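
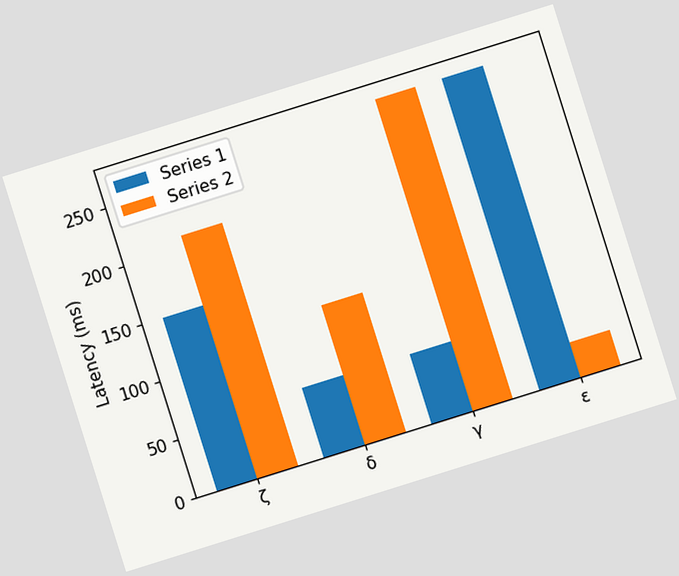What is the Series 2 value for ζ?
210ms

The chart is tilted about 17° counter-clockwise. The Series 2 bar at ζ reaches 210ms on the y-axis.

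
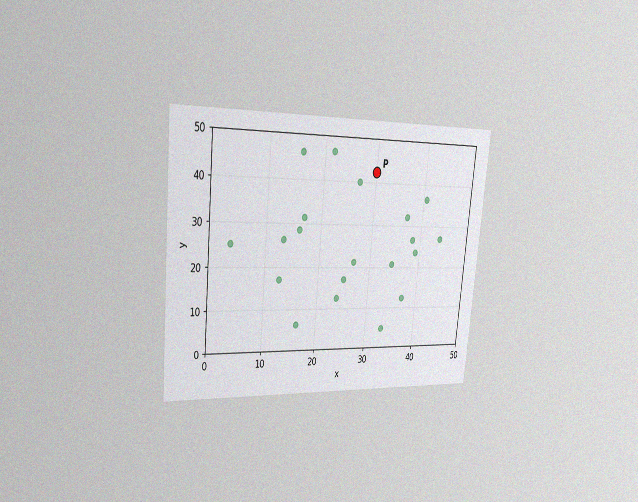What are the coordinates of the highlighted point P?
(30, 42.5)

The chart is tilted about 5° clockwise and viewed slightly from the left, with some photo noise. Following the gridlines from P to each axis, P sits at (30, 42.5).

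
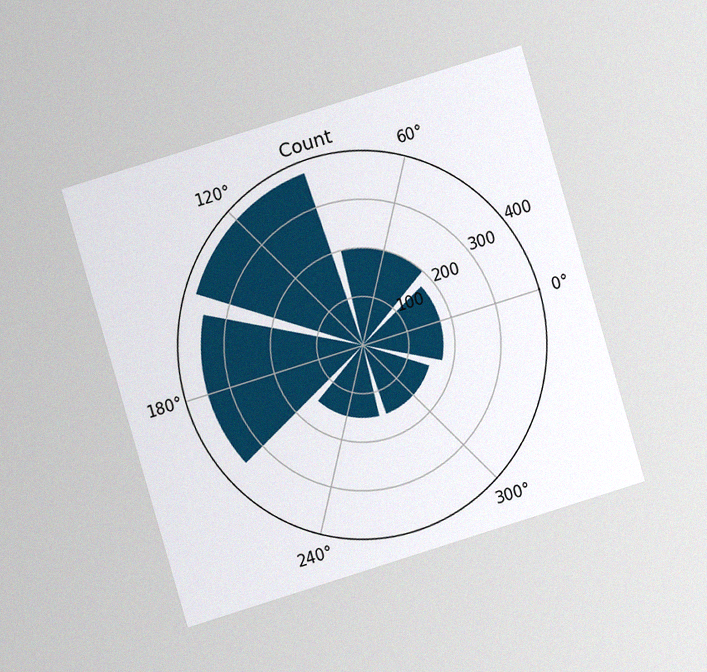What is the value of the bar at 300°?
150

The chart is tilted about 17° counter-clockwise and viewed at a slight angle, with some photo noise. The bar at 300° reaches 150 on the radial axis.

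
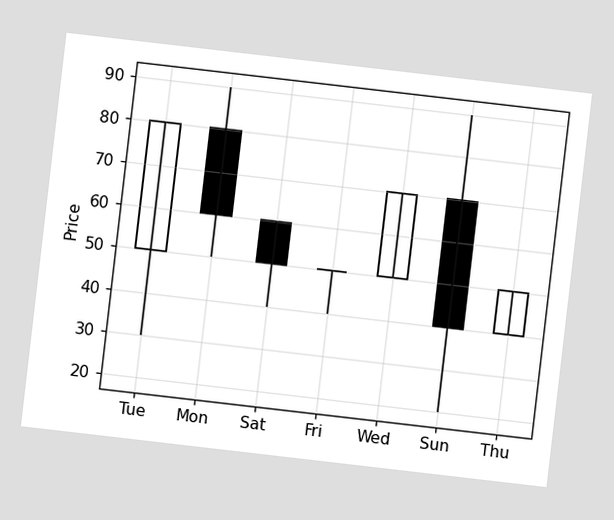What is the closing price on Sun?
The chart is tilted about 7° clockwise. The Sun candle closes at 40.

40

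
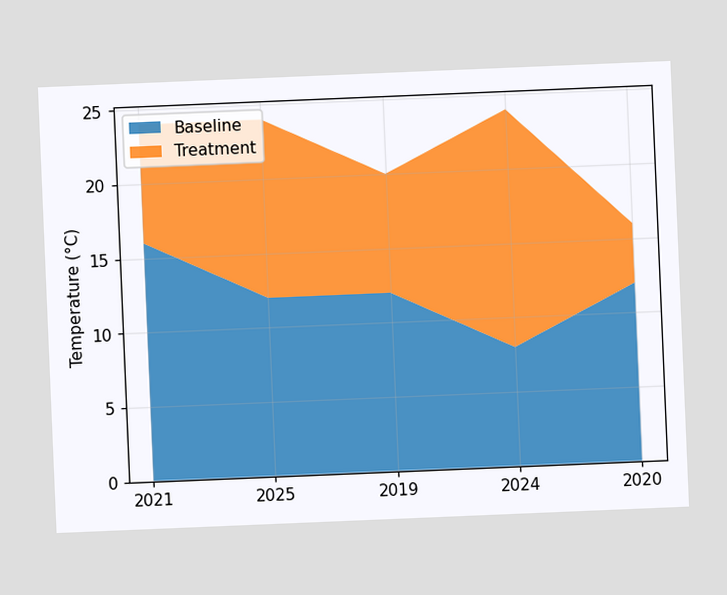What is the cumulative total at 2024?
24°C

The chart is tilted about 2° counter-clockwise. The stacked total at 2024 reaches 24°C.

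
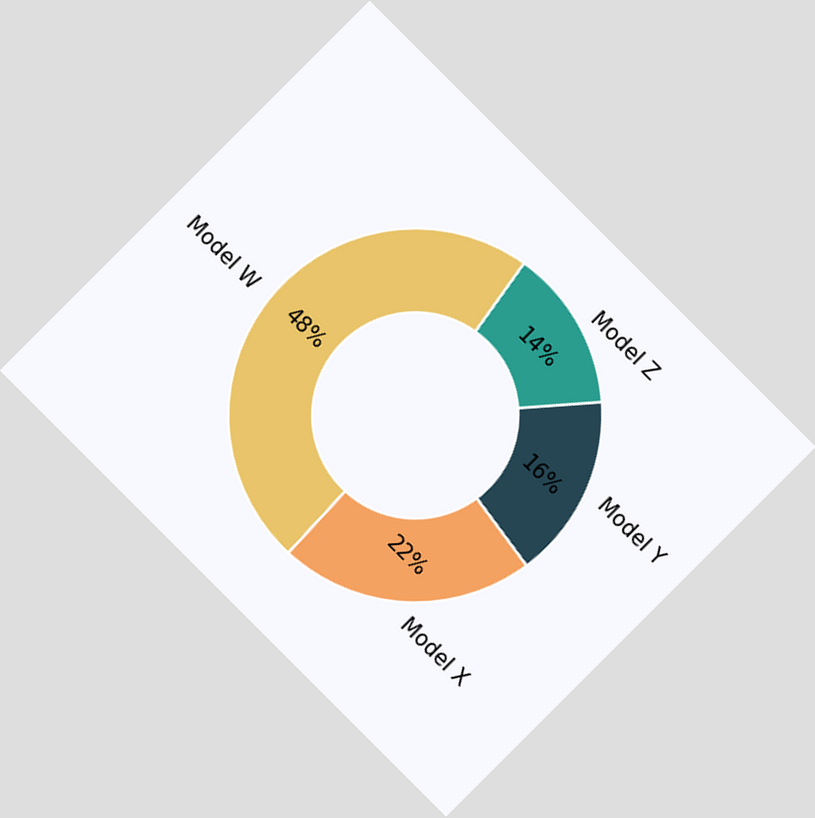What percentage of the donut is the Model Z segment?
14%

The chart is tilted about 45° clockwise. The Model Z segment takes up 14% of the ring.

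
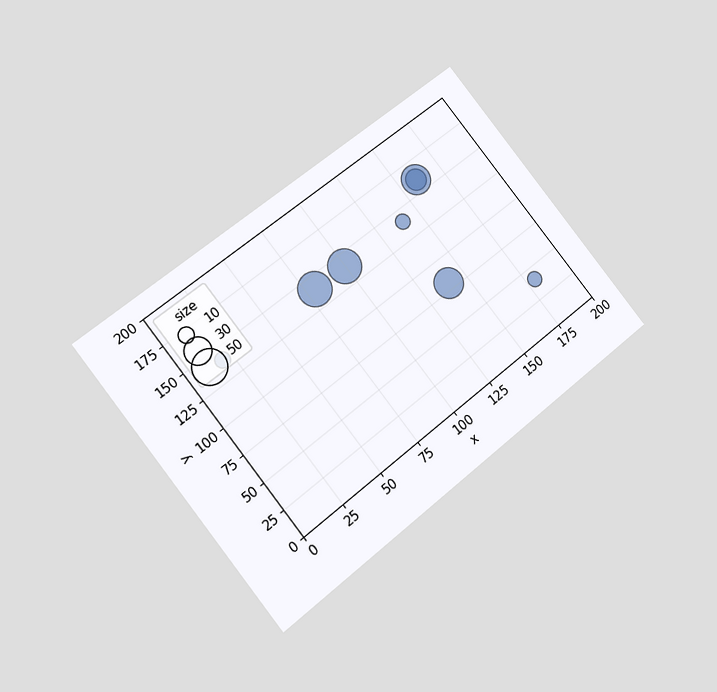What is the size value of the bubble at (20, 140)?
10

The chart is tilted about 38° counter-clockwise and viewed at a slight angle. Matching the bubble at (20, 140) against the size legend gives 10.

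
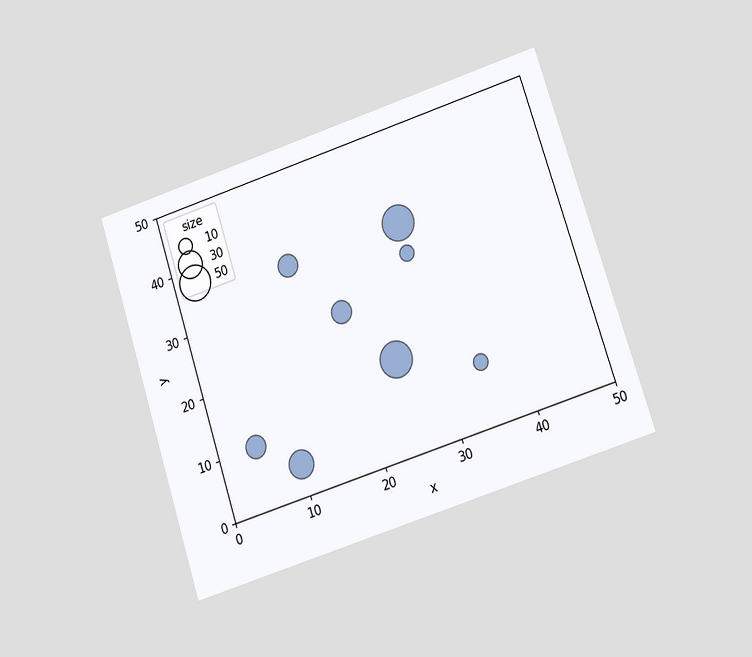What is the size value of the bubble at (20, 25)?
20

The chart is tilted about 18° counter-clockwise and viewed at a slight angle. Matching the bubble at (20, 25) against the size legend gives 20.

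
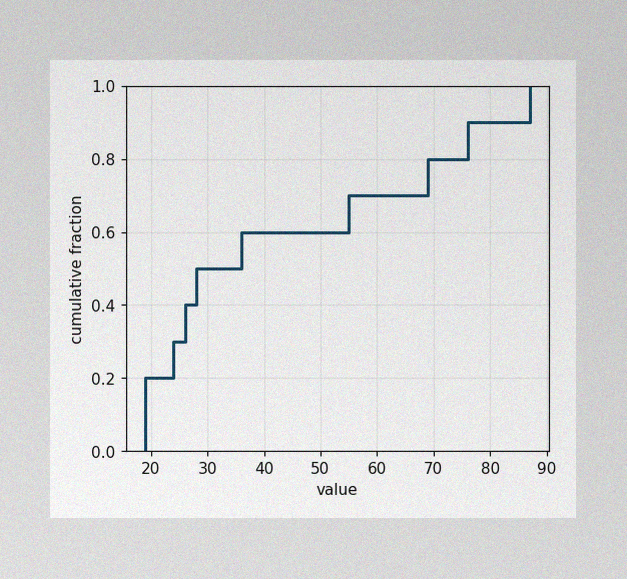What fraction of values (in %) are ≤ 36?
60%

The image has some photo noise and uneven lighting. At x=36 the ECDF step is at 60%.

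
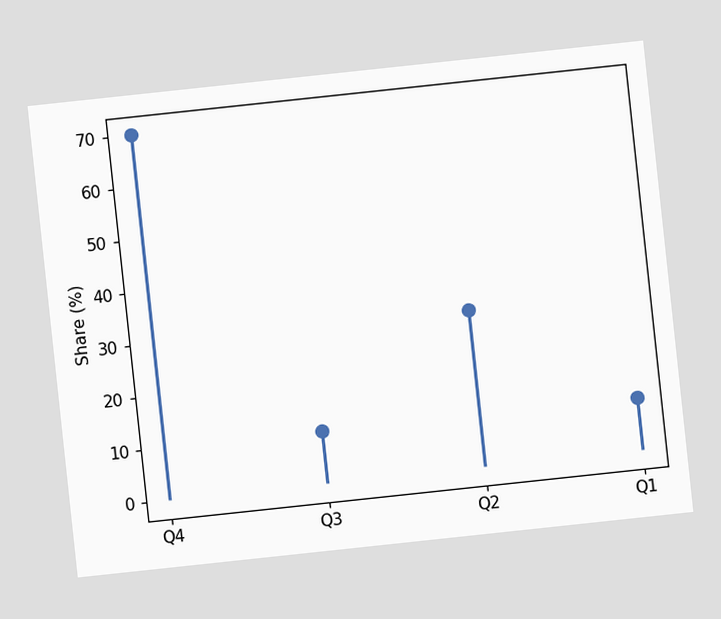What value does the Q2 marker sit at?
The chart is tilted about 6° counter-clockwise. The Q2 marker sits at 30%.

30%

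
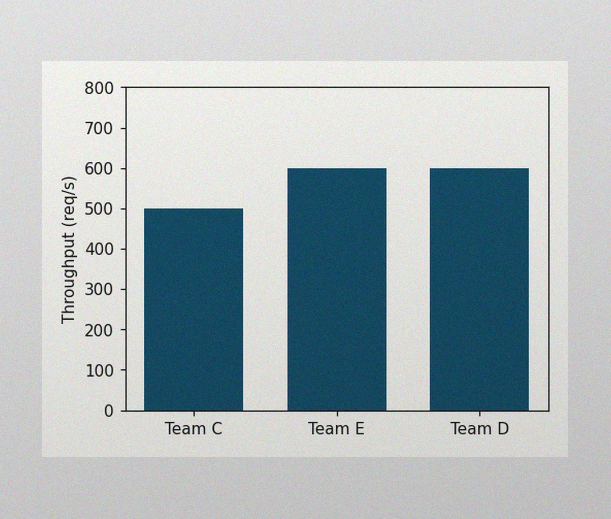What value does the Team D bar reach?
600req/s

The image has some photo noise and uneven lighting. Reading along the chart's y-axis, the Team D bar reaches 600req/s.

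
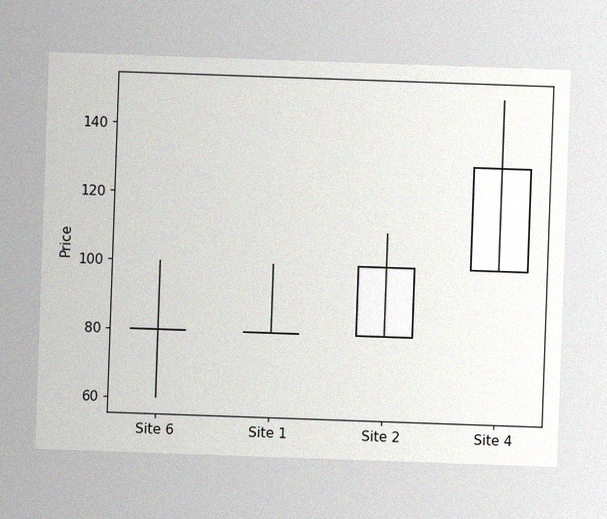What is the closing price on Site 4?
The image has some photo noise and uneven lighting. The Site 4 candle closes at 130.

130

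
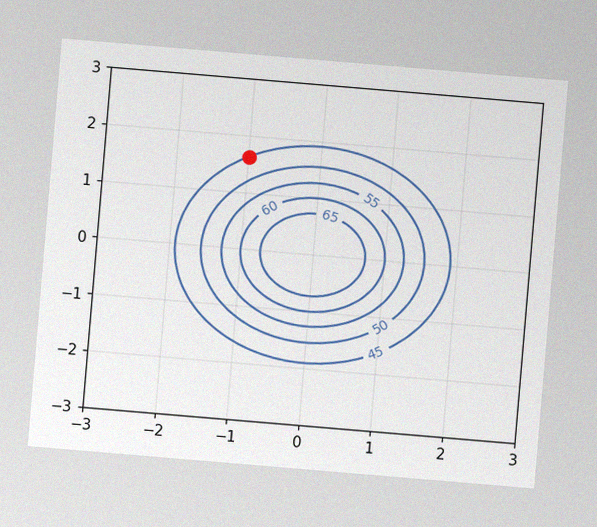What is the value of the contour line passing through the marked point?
45

The chart is tilted about 5° clockwise, with some photo noise. The marked point sits on the contour labelled 45.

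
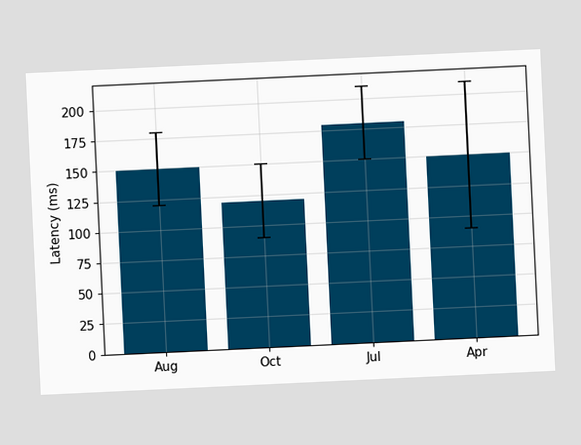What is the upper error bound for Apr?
The chart is tilted about 3° counter-clockwise. The Apr bar's upper whisker reaches 210ms.

210ms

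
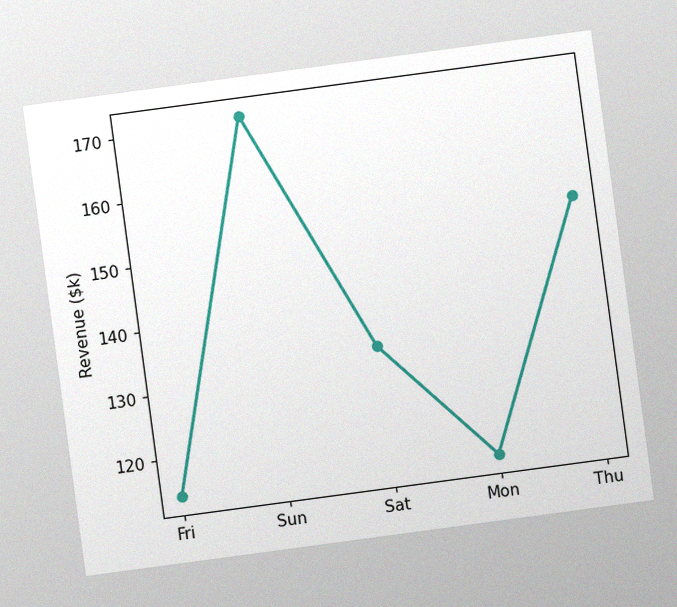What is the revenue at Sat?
The chart is tilted about 8° counter-clockwise, with some photo noise. At Sat, the line is at $133k.

$133k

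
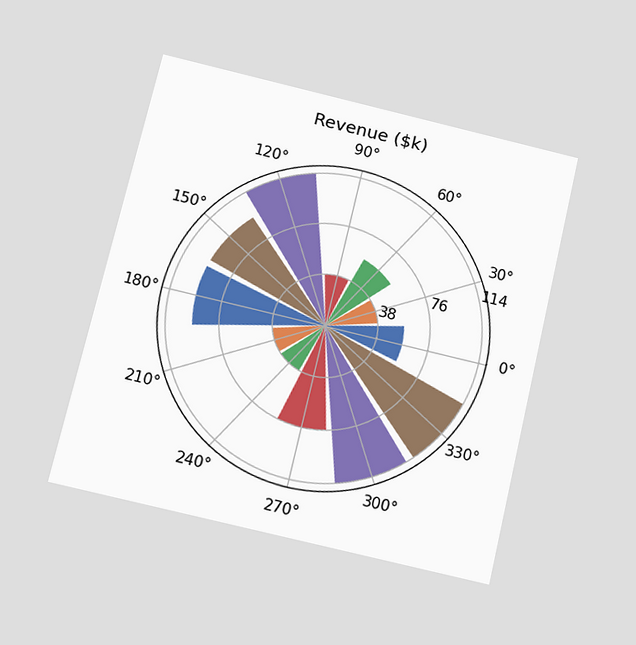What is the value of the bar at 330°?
The chart is tilted about 13° clockwise and viewed slightly from below. The bar at 330° reaches $114k on the radial axis.

$114k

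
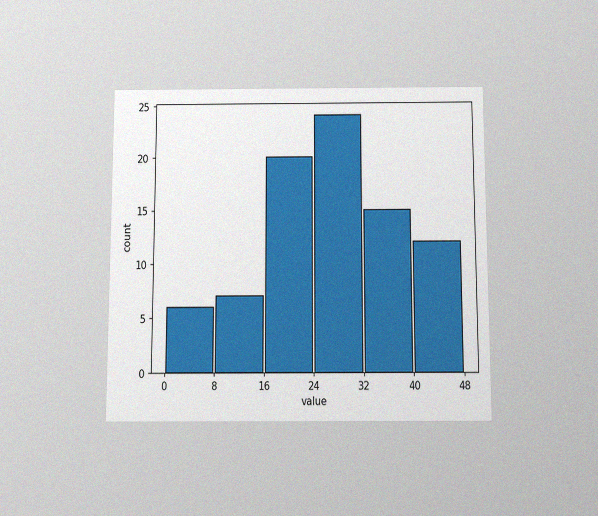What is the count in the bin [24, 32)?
The chart is viewed slightly from below, with some photo noise. The [24, 32) bin has height 24.

24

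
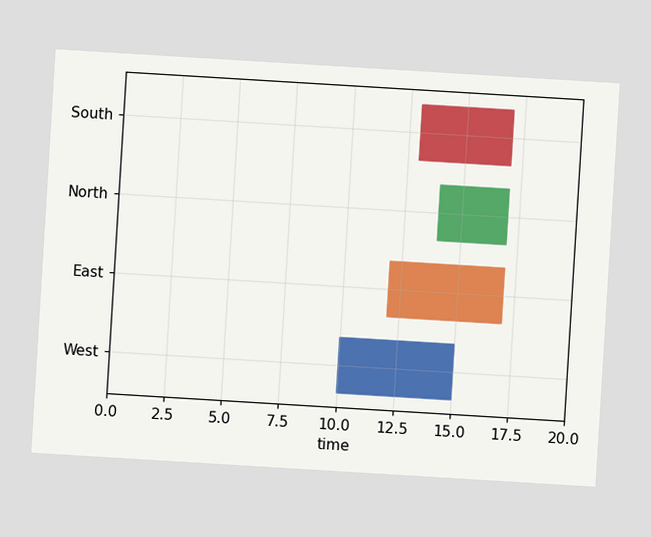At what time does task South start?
13

The chart is tilted about 3° clockwise. The South bar begins at t=13.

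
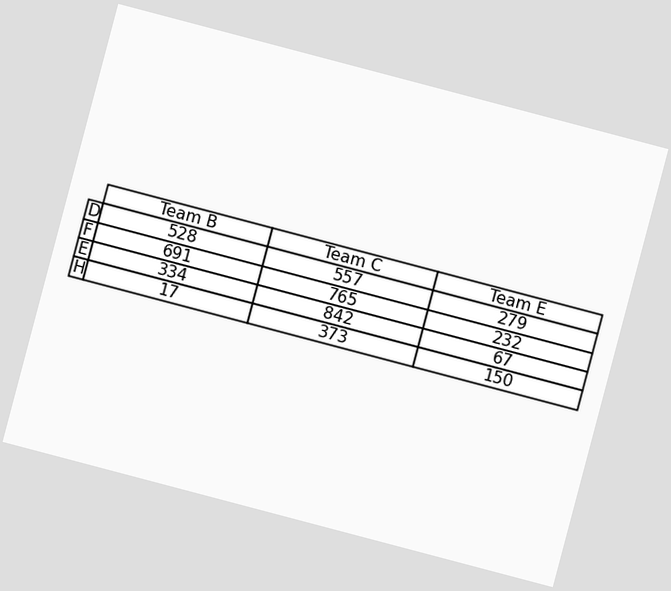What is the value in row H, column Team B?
17

The chart is tilted about 15° clockwise. The (H, Team B) cell reads 17.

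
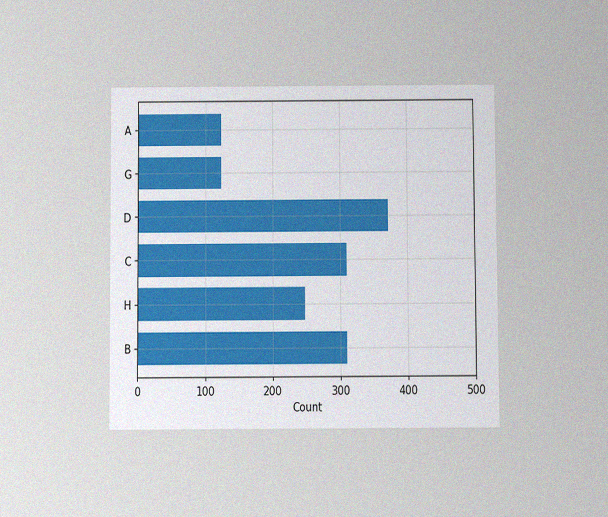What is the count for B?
The chart is viewed slightly from below, with some photo noise. Reading along the chart's x-axis, the B bar reaches 310.

310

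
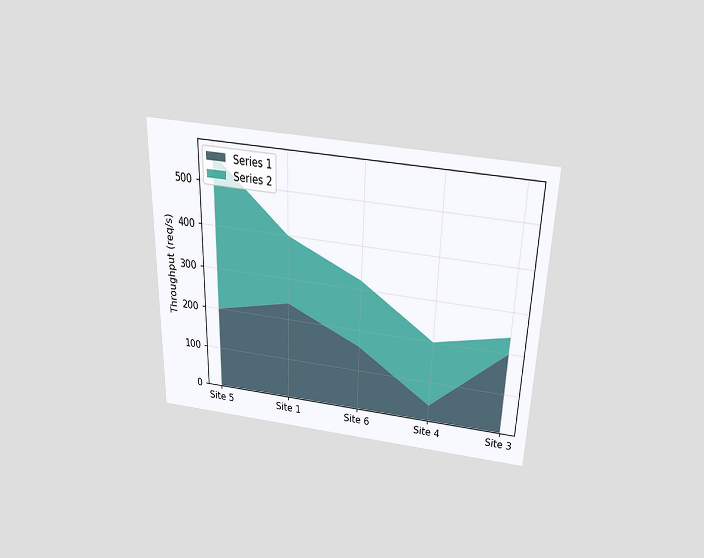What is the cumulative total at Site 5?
The chart is viewed slightly from above. The stacked total at Site 5 reaches 560req/s.

560req/s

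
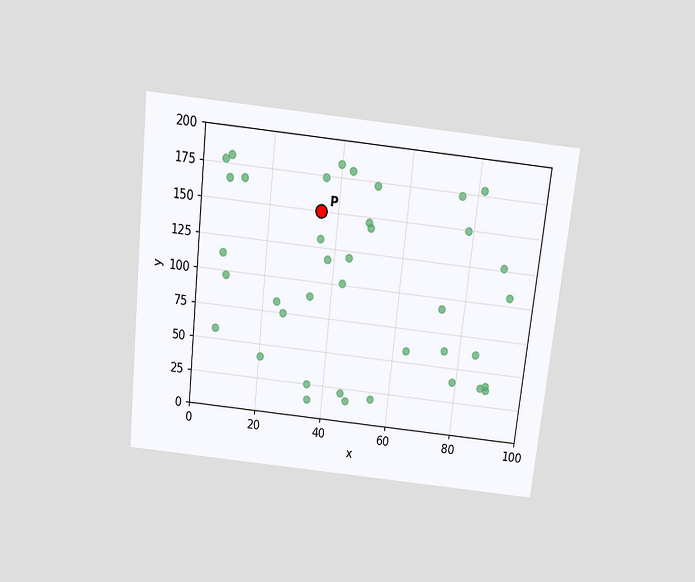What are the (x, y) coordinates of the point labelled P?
(35, 150)

The chart is tilted about 6° clockwise and viewed slightly from above. Following the gridlines from P to each axis, P sits at (35, 150).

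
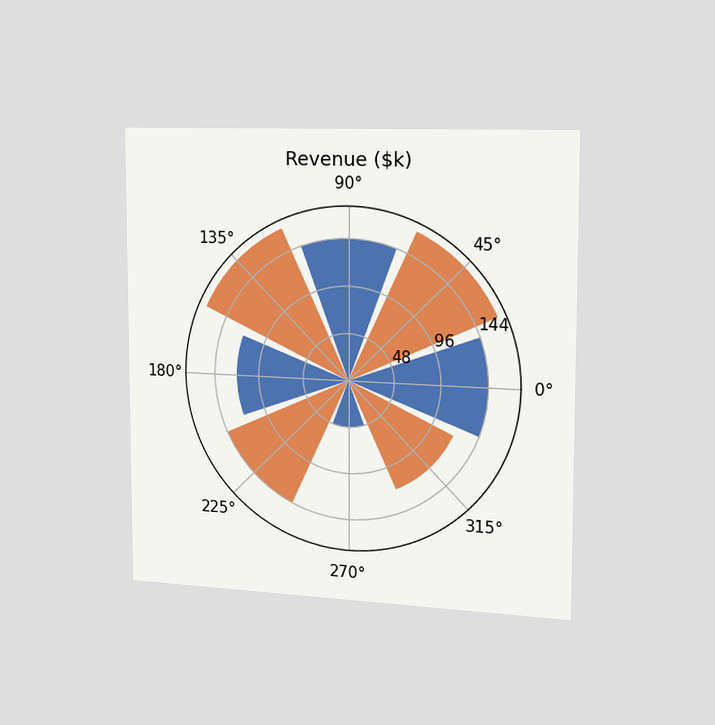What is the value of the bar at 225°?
$144k

The chart is viewed slightly from the right. The bar at 225° reaches $144k on the radial axis.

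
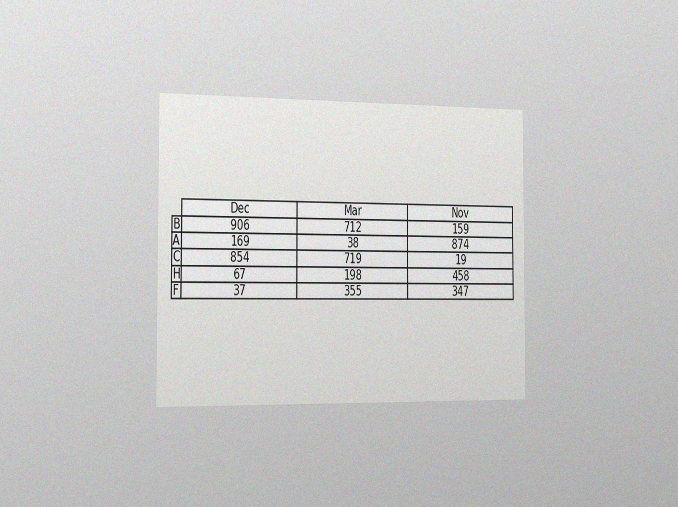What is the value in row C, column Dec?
The chart is viewed slightly from the left, with some photo noise. The (C, Dec) cell reads 854.

854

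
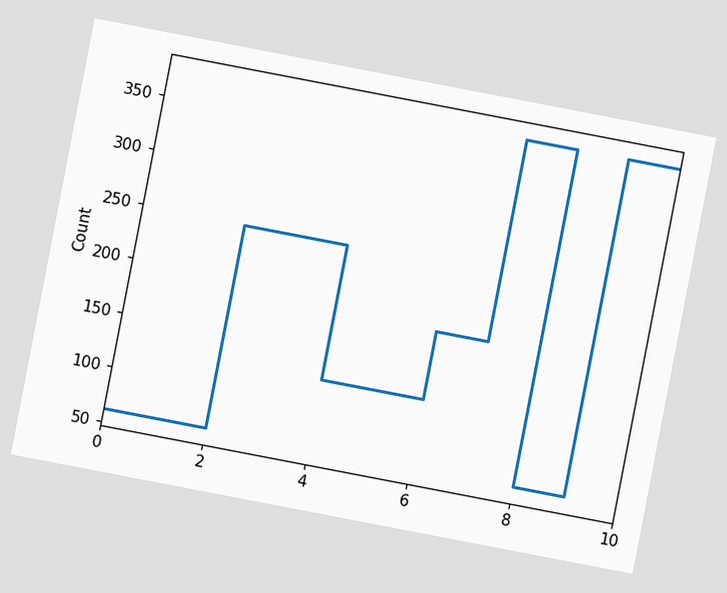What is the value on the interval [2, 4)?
248

The chart is tilted about 11° clockwise. On [2, 4) the step sits at 248.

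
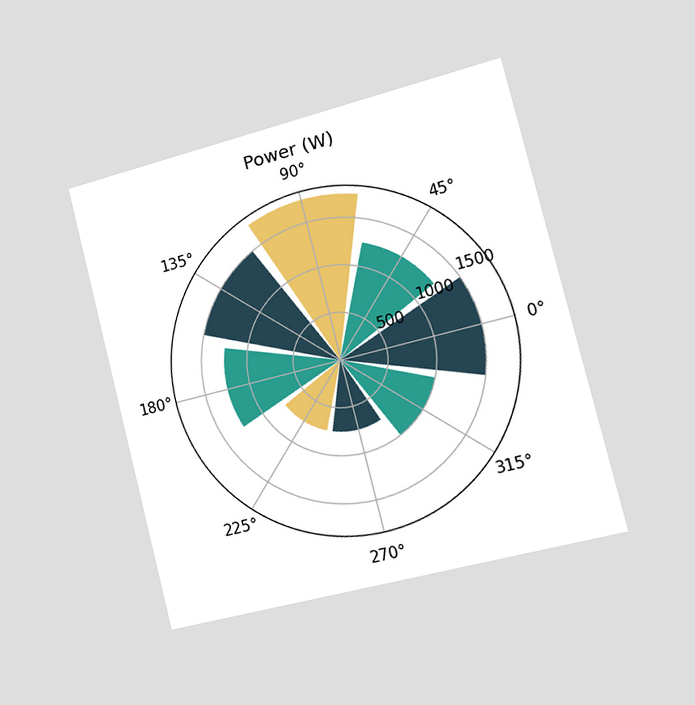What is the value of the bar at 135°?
The chart is tilted about 14° counter-clockwise and viewed slightly from the right. The bar at 135° reaches 1500W on the radial axis.

1500W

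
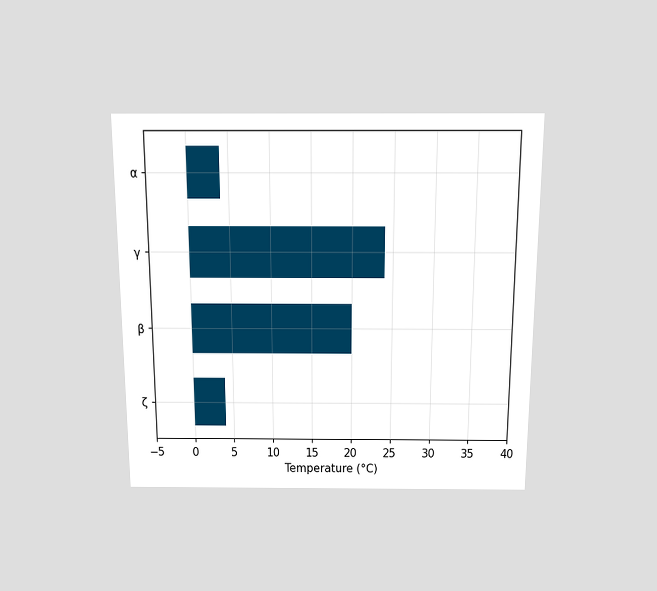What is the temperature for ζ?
4°C

The chart is viewed slightly from above. Reading along the chart's x-axis, the ζ bar reaches 4°C.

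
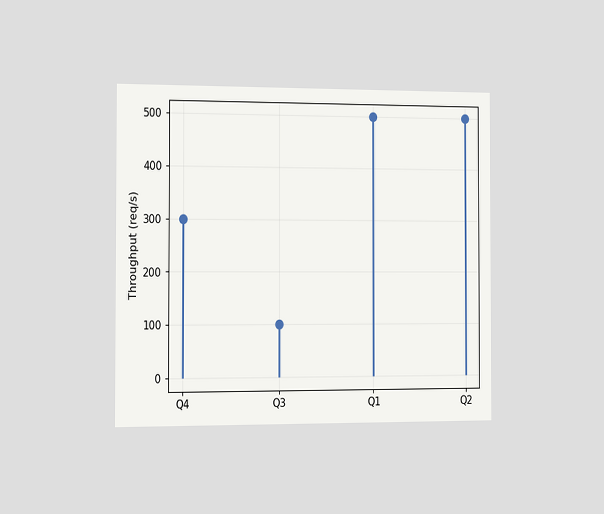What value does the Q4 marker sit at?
300req/s

The chart is viewed slightly from the left. The Q4 marker sits at 300req/s.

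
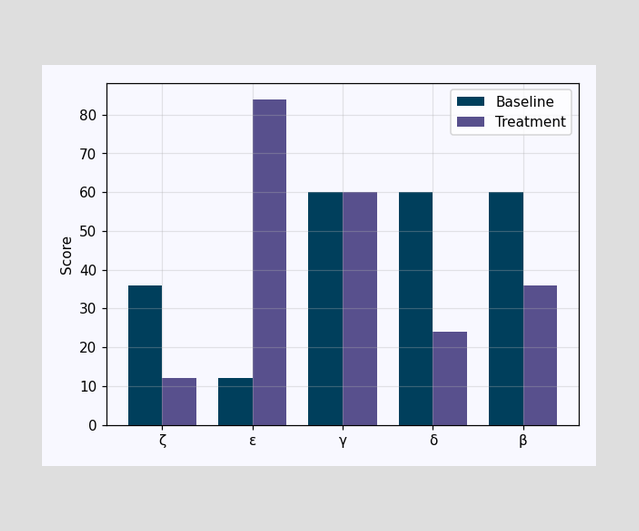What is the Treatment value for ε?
The Treatment bar at ε reaches 84 on the y-axis.

84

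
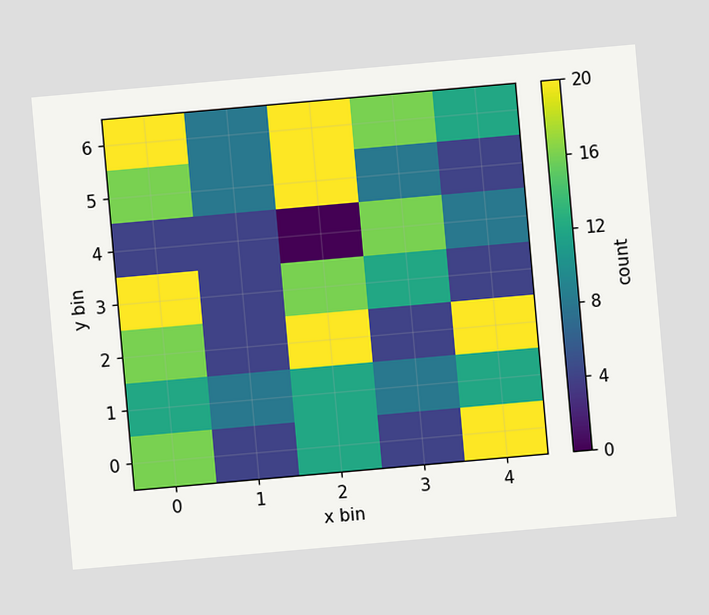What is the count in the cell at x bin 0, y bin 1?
12

The chart is tilted about 5° counter-clockwise. Matching the cell (0, 1) against the colorbar gives 12.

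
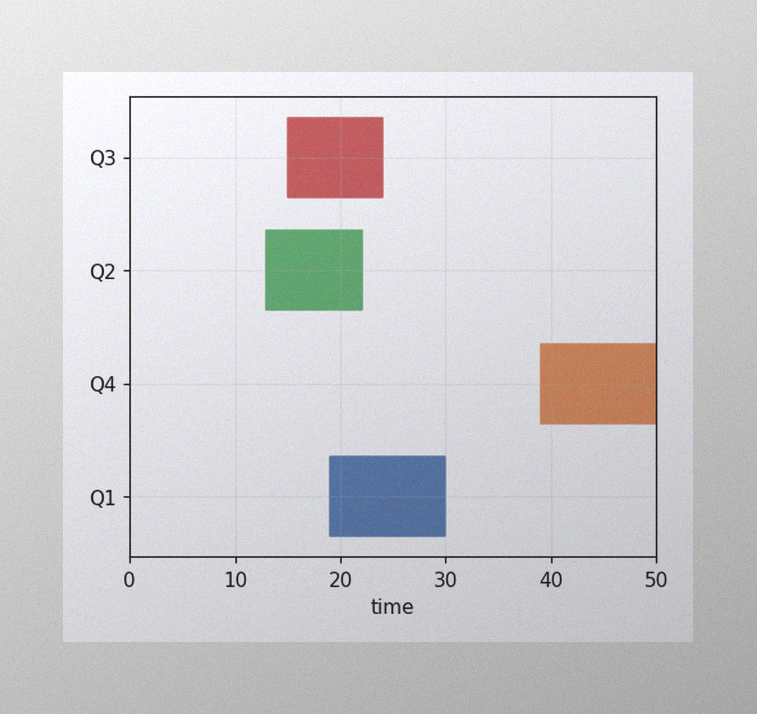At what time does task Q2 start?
The image has some photo noise and uneven lighting. The Q2 bar begins at t=13.

13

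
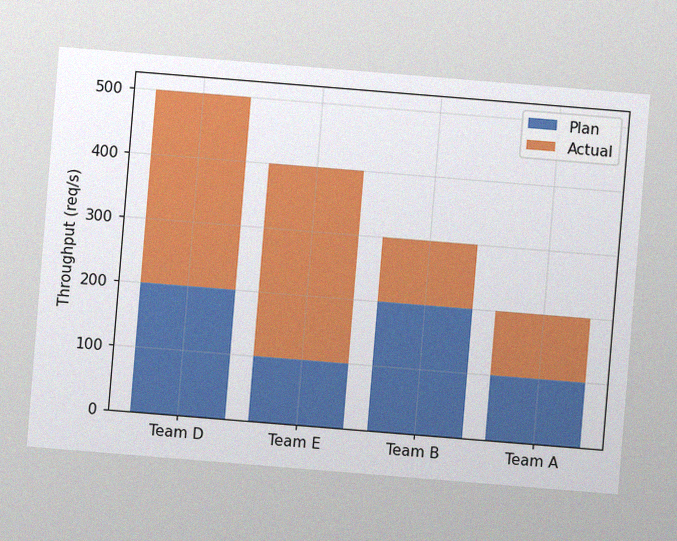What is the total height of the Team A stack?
200req/s

The chart is tilted about 5° clockwise, with some photo noise. The Team A stack's top reaches 200req/s on the y-axis.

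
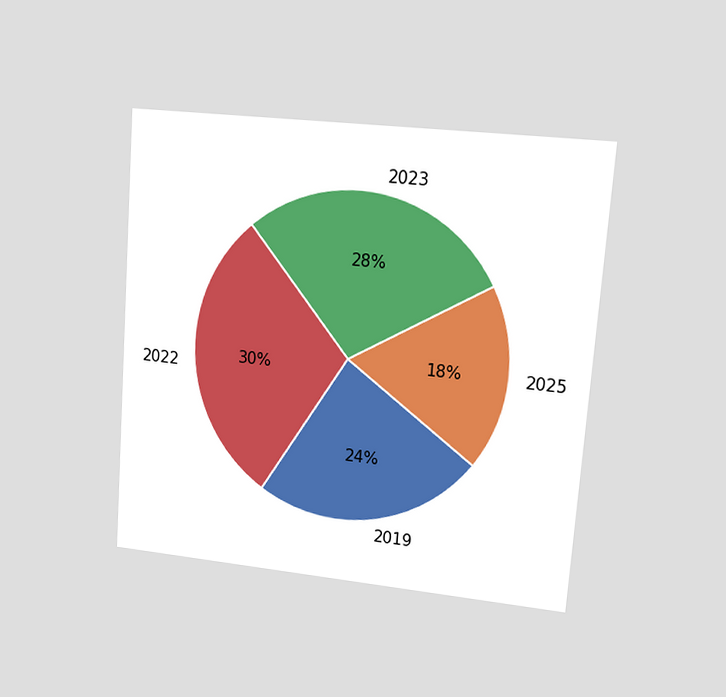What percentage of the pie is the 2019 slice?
24%

The chart is tilted about 4° clockwise and viewed at a slight angle. The 2019 slice takes up 24% of the pie.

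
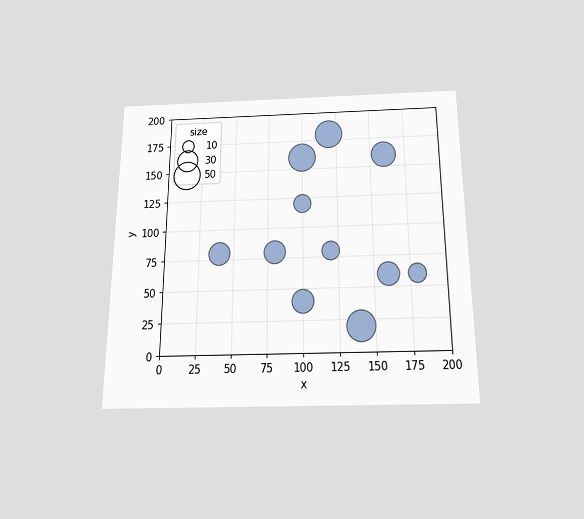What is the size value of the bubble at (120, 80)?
20

The chart is viewed slightly from below. Matching the bubble at (120, 80) against the size legend gives 20.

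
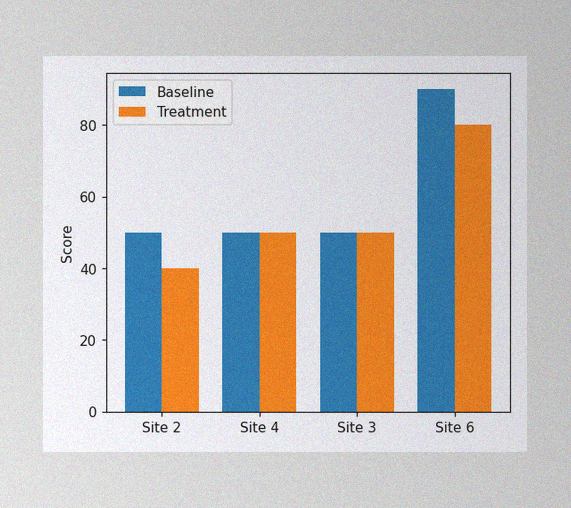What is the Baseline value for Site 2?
The image has some photo noise and uneven lighting. The Baseline bar at Site 2 reaches 50 on the y-axis.

50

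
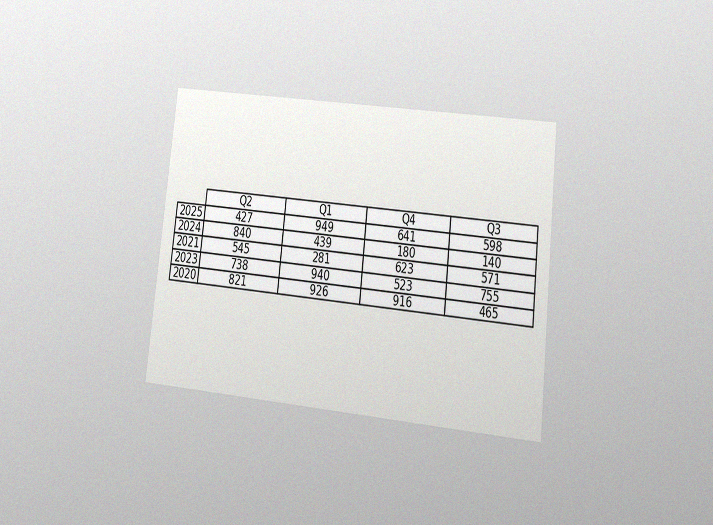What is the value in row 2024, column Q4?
180

The chart is tilted about 6° clockwise and viewed at a slight angle, with some photo noise. The (2024, Q4) cell reads 180.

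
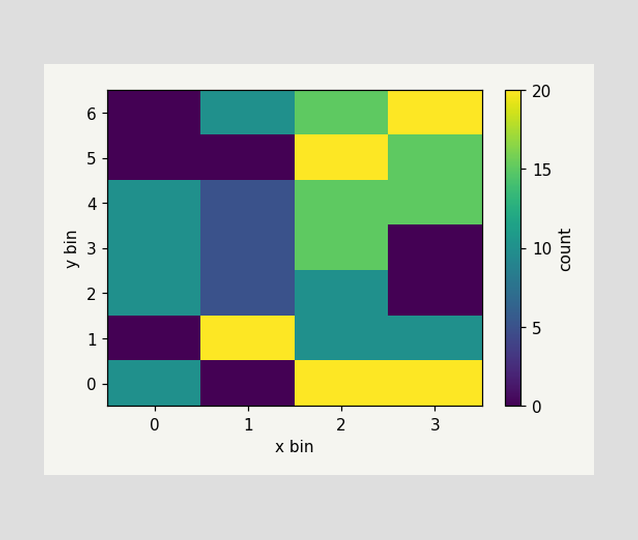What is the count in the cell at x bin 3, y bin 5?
15

Matching the cell (3, 5) against the colorbar gives 15.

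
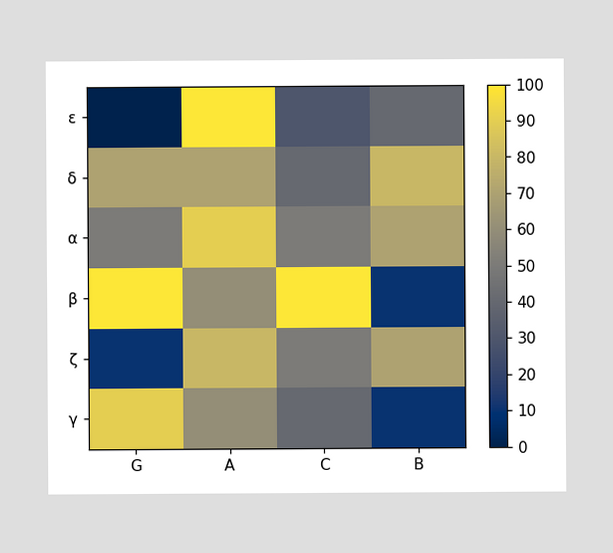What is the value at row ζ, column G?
Matching cell (ζ, G) against the colorbar gives 10.

10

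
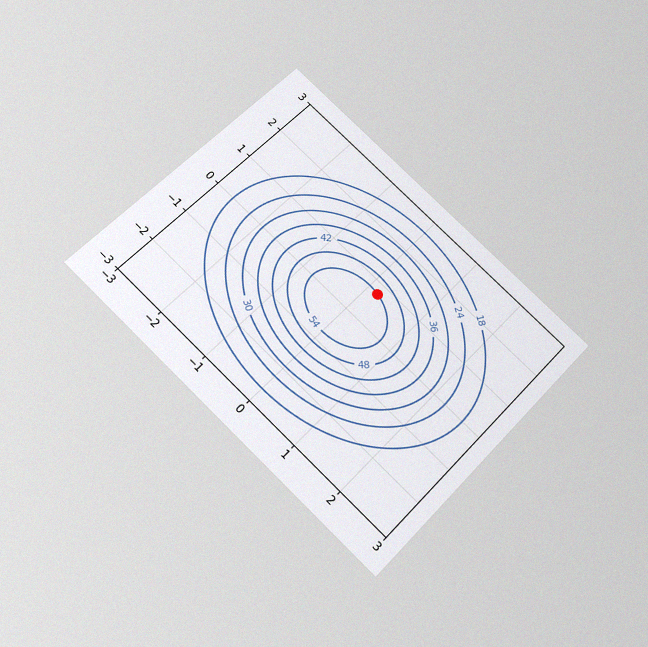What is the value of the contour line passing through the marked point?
The chart is tilted about 44° clockwise and viewed slightly from below, with some photo noise. The marked point sits on the contour labelled 54.

54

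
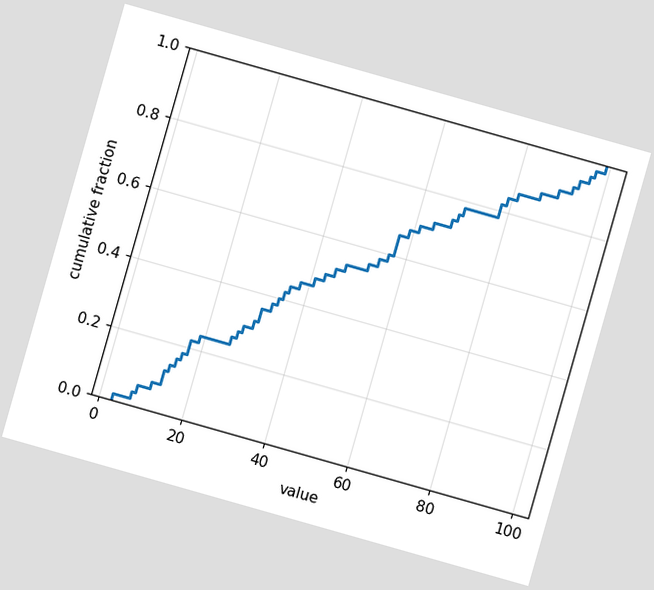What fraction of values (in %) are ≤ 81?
86%

The chart is tilted about 16° clockwise. At x=81 the ECDF step is at 86%.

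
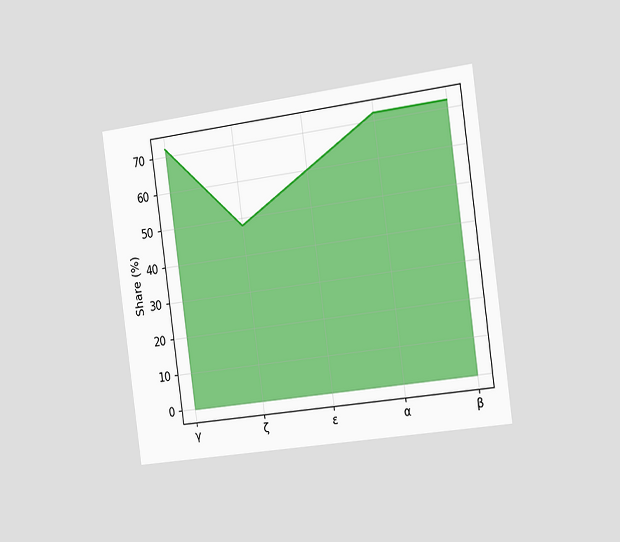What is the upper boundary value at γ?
72%

The chart is tilted about 8° counter-clockwise and viewed slightly from the right. At γ the upper boundary is at 72%.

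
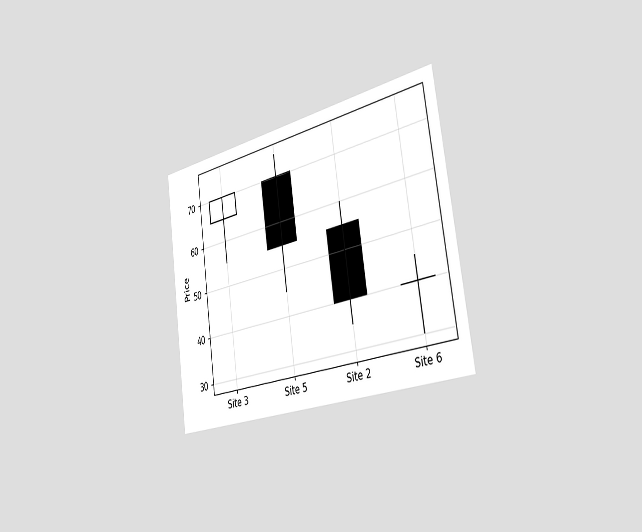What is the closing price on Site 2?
40

The chart is tilted about 8° counter-clockwise and viewed slightly from the right. The Site 2 candle closes at 40.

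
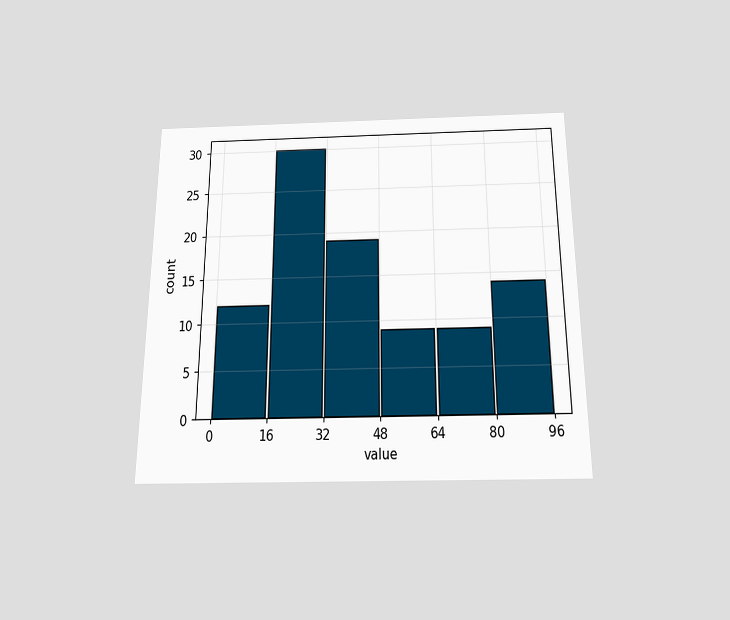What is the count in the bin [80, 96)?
14

The chart is viewed slightly from below. The [80, 96) bin has height 14.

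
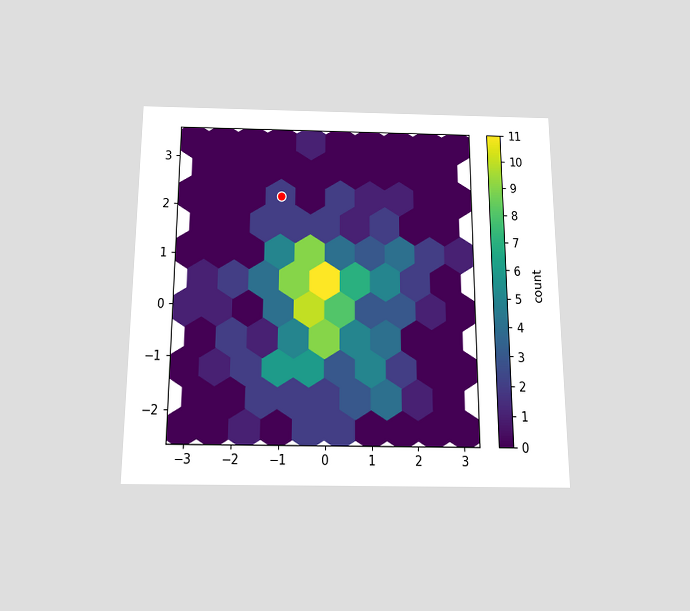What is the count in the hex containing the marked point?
The chart is viewed slightly from below. The marked hex reads 2 on the colorbar.

2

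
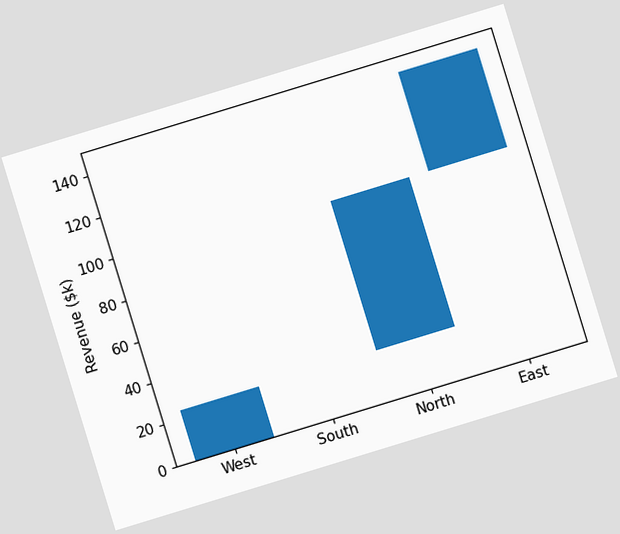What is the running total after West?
$24k

The chart is tilted about 17° counter-clockwise. After West the running total reaches $24k.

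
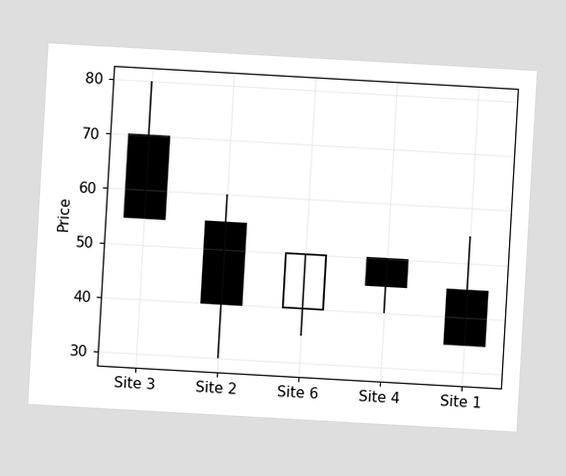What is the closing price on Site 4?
45

The chart is tilted about 3° clockwise. The Site 4 candle closes at 45.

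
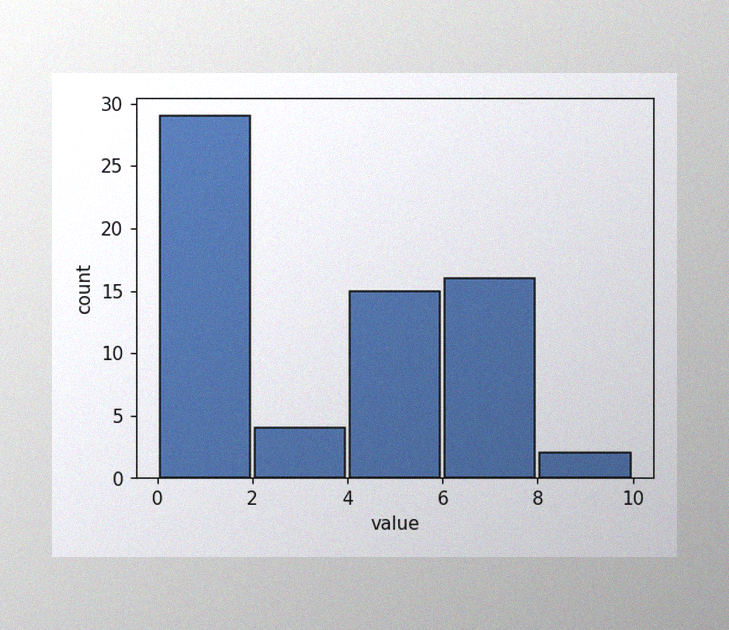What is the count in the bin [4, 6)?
The image has some photo noise and uneven lighting. The [4, 6) bin has height 15.

15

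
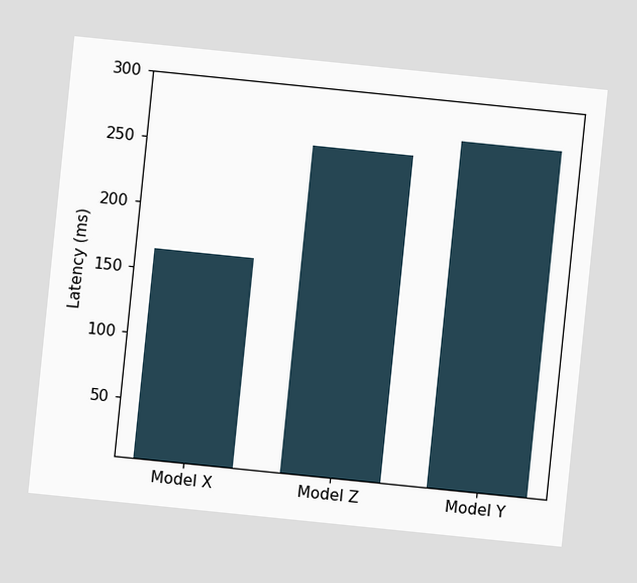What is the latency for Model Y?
The chart is tilted about 6° clockwise. Reading along the chart's y-axis, the Model Y bar reaches 270ms.

270ms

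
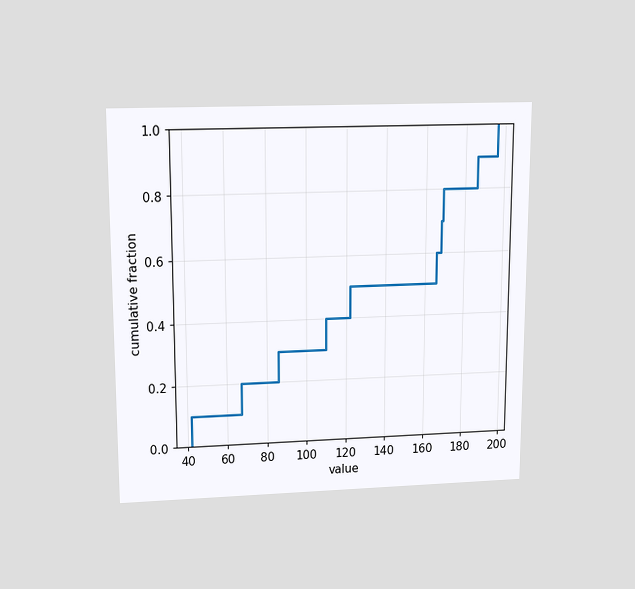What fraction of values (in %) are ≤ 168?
The chart is viewed slightly from above. At x=168 the ECDF step is at 70%.

70%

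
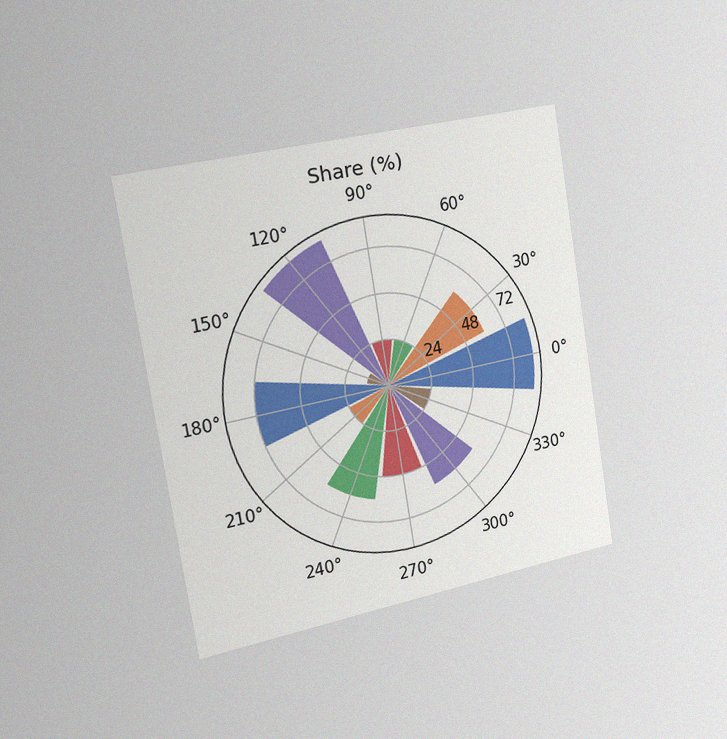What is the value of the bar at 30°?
60%

The chart is tilted about 9° counter-clockwise and viewed slightly from the left, with some photo noise. The bar at 30° reaches 60% on the radial axis.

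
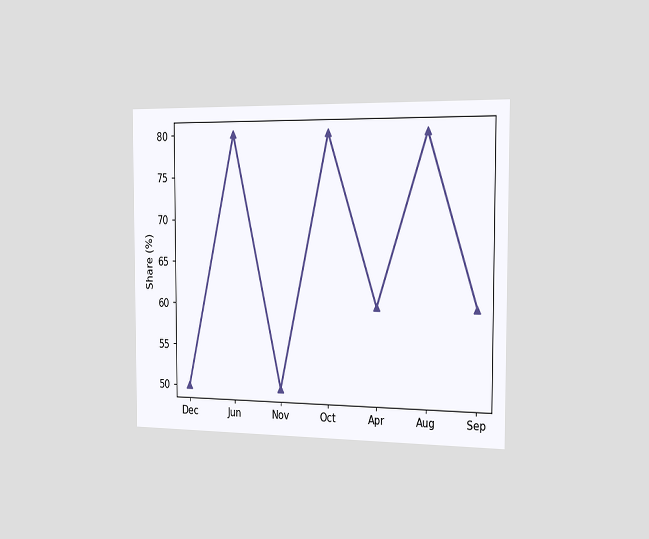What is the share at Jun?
The chart is viewed slightly from the right. At Jun, the line is at 80%.

80%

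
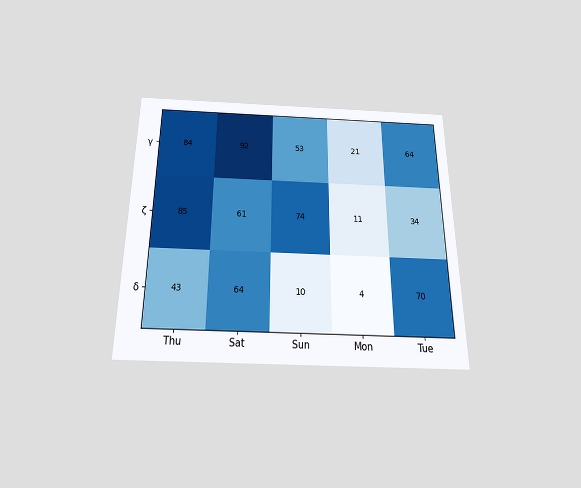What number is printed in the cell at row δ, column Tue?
70

The chart is viewed slightly from below. The (δ, Tue) cell reads 70.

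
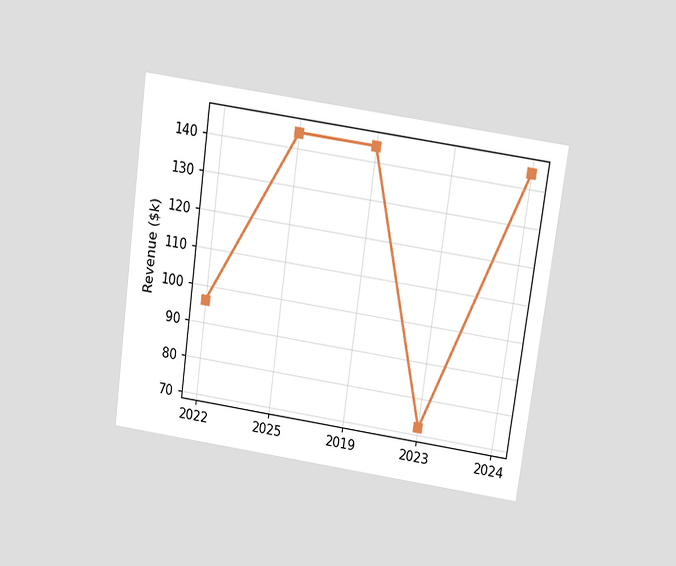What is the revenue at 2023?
The chart is tilted about 8° clockwise and viewed slightly from above. At 2023, the line is at $72k.

$72k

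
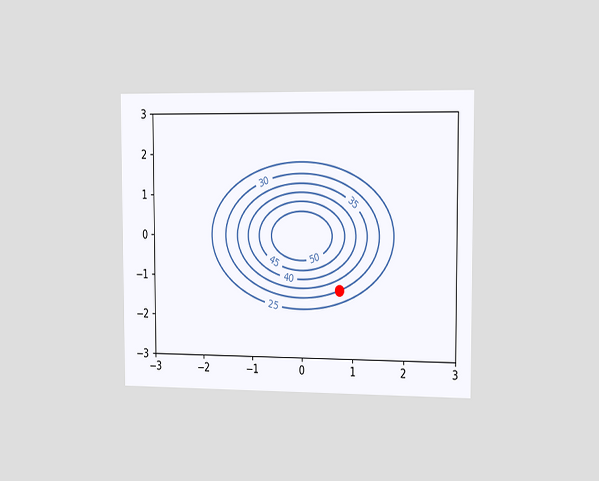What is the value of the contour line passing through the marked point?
30

The chart is viewed slightly from the right. The marked point sits on the contour labelled 30.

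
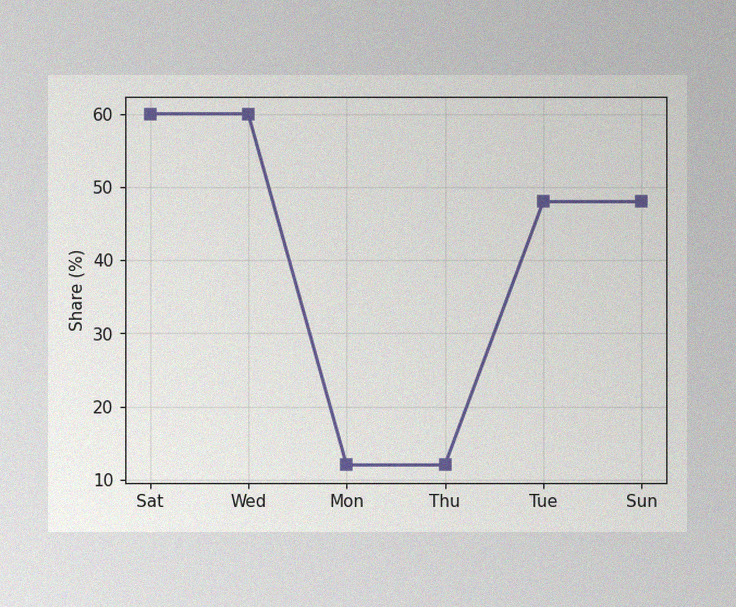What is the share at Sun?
The image has some photo noise and uneven lighting. At Sun, the line is at 48%.

48%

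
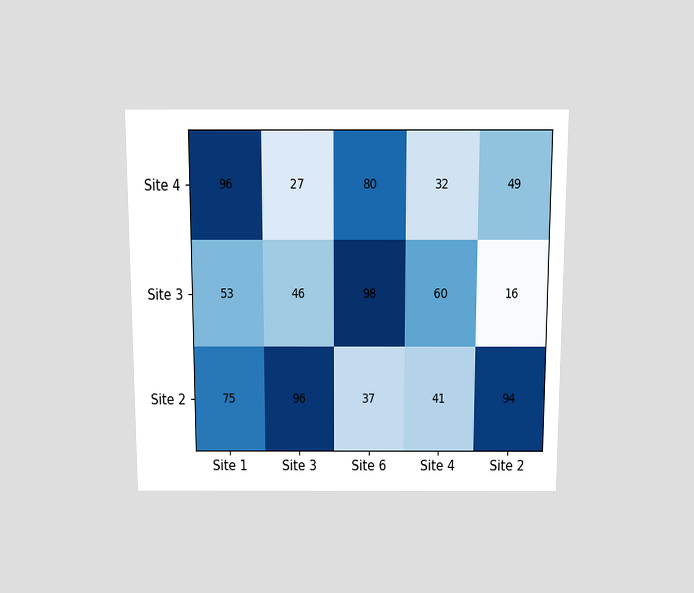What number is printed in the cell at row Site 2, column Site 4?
41

The chart is viewed slightly from above. The (Site 2, Site 4) cell reads 41.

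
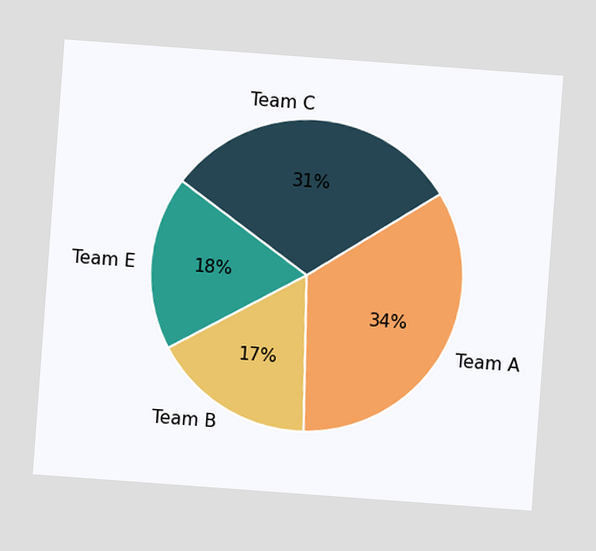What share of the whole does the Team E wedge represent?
The chart is tilted about 4° clockwise. The Team E slice takes up 18% of the pie.

18%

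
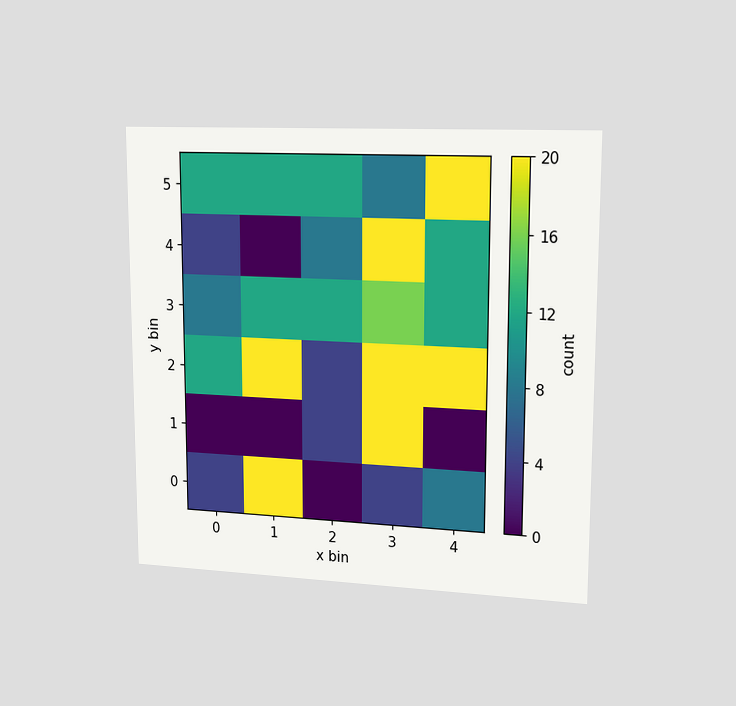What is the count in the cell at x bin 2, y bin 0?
0

The chart is viewed slightly from the right. Matching the cell (2, 0) against the colorbar gives 0.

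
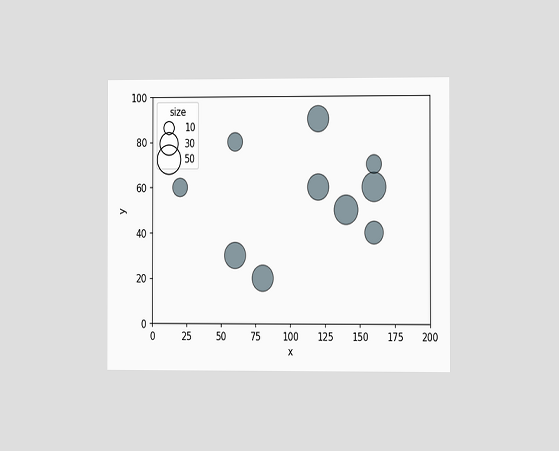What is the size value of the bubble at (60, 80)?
20

The chart is viewed slightly from the right. Matching the bubble at (60, 80) against the size legend gives 20.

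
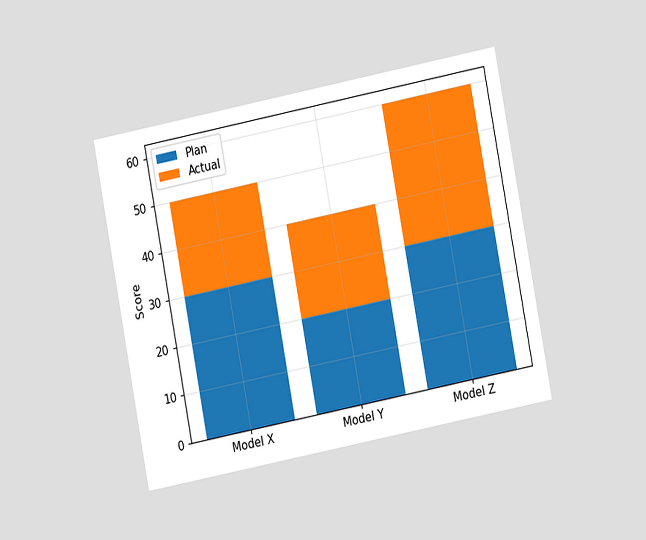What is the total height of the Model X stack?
50

The chart is tilted about 11° counter-clockwise and viewed at a slight angle. The Model X stack's top reaches 50 on the y-axis.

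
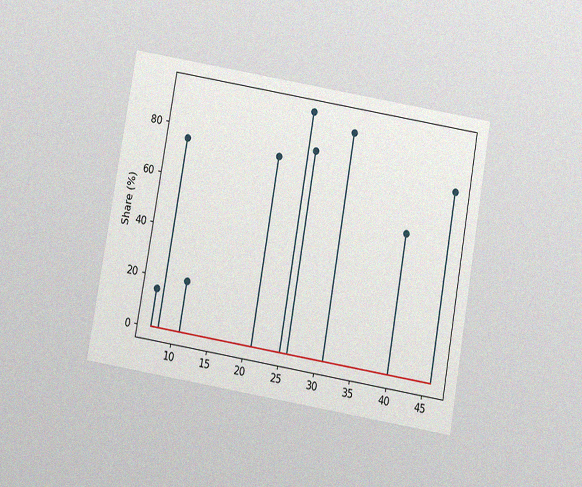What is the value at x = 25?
The chart is tilted about 10° clockwise and viewed slightly from below, with some photo noise. The stem at x=25 reaches 95%.

95%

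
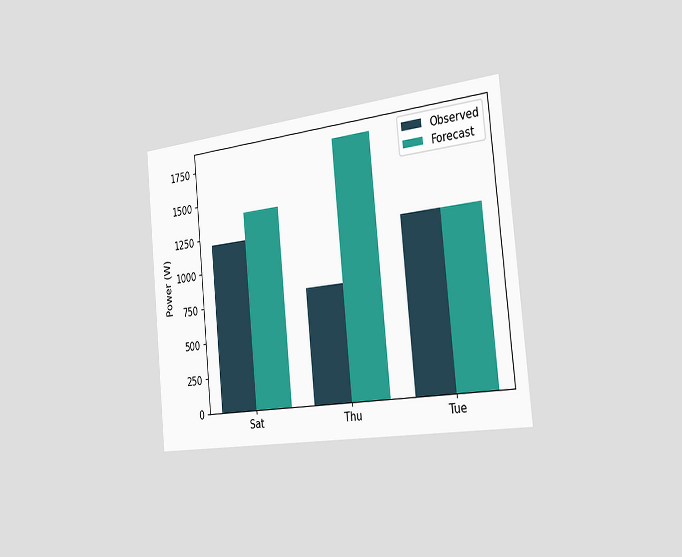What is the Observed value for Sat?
The chart is tilted about 6° counter-clockwise and viewed slightly from the right. The Observed bar at Sat reaches 1200W on the y-axis.

1200W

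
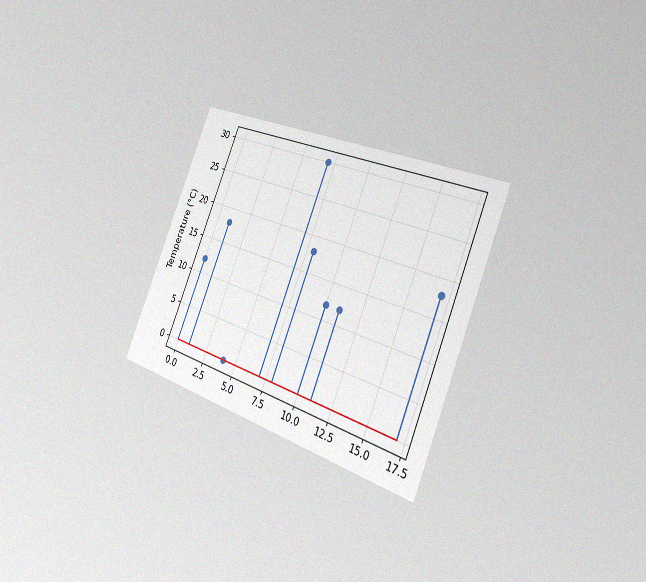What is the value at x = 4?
The chart is tilted about 22° clockwise and viewed slightly from the right, with some photo noise. The stem at x=4 reaches 0°C.

0°C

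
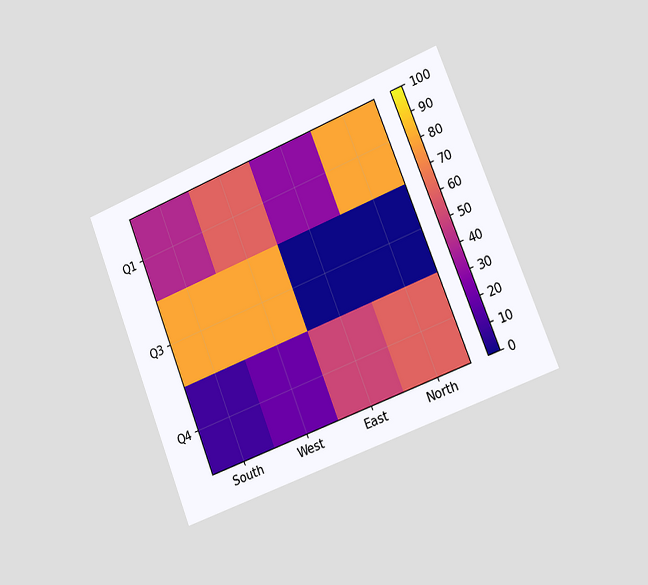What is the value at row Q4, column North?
The chart is tilted about 21° counter-clockwise and viewed slightly from the right. Matching cell (Q4, North) against the colorbar gives 60.

60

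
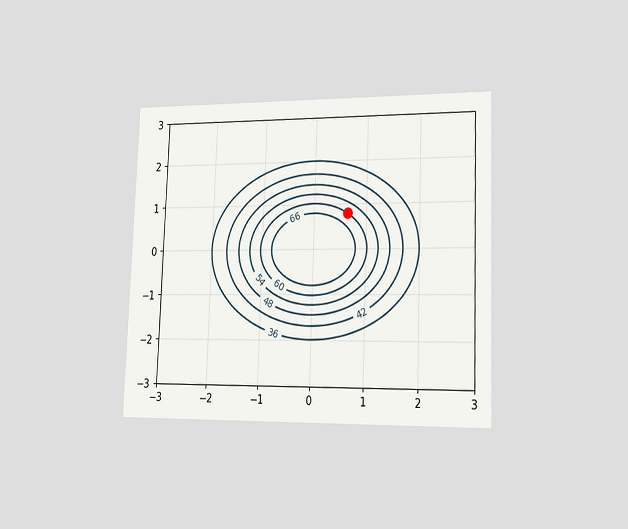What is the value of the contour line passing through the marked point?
The chart is tilted about 2° clockwise and viewed slightly from the right. The marked point sits on the contour labelled 60.

60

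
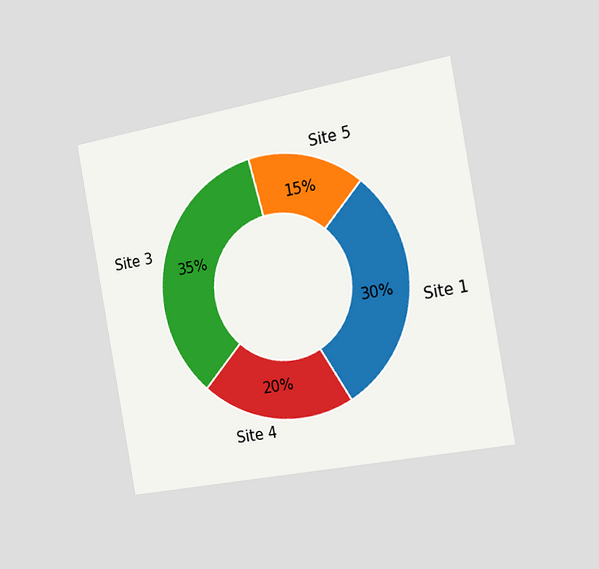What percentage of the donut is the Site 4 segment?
20%

The chart is tilted about 10° counter-clockwise and viewed slightly from the right. The Site 4 segment takes up 20% of the ring.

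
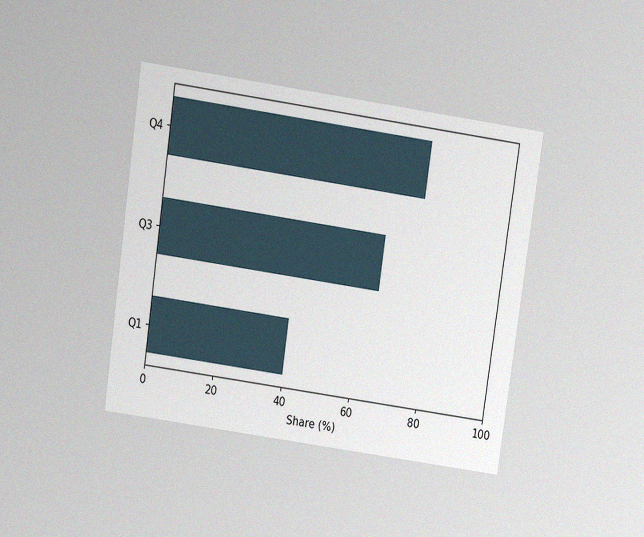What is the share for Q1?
40%

The chart is tilted about 8° clockwise and viewed slightly from above, with some photo noise. Reading along the chart's x-axis, the Q1 bar reaches 40%.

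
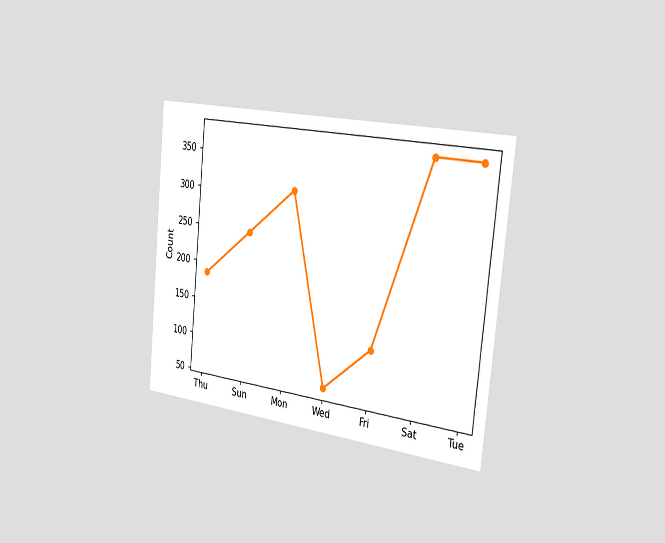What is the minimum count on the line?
The chart is tilted about 6° clockwise and viewed slightly from the right. The lowest point is at Wed, and reading across to the y-axis gives 62.

62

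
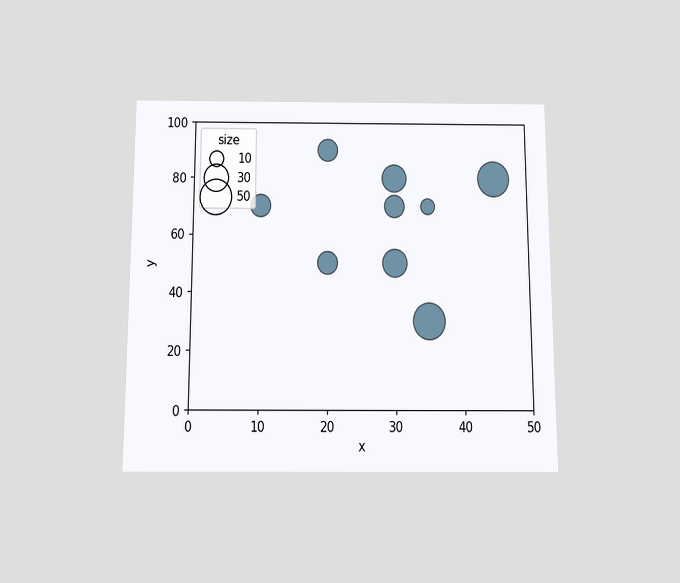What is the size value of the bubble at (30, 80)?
30

The chart is viewed slightly from below. Matching the bubble at (30, 80) against the size legend gives 30.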